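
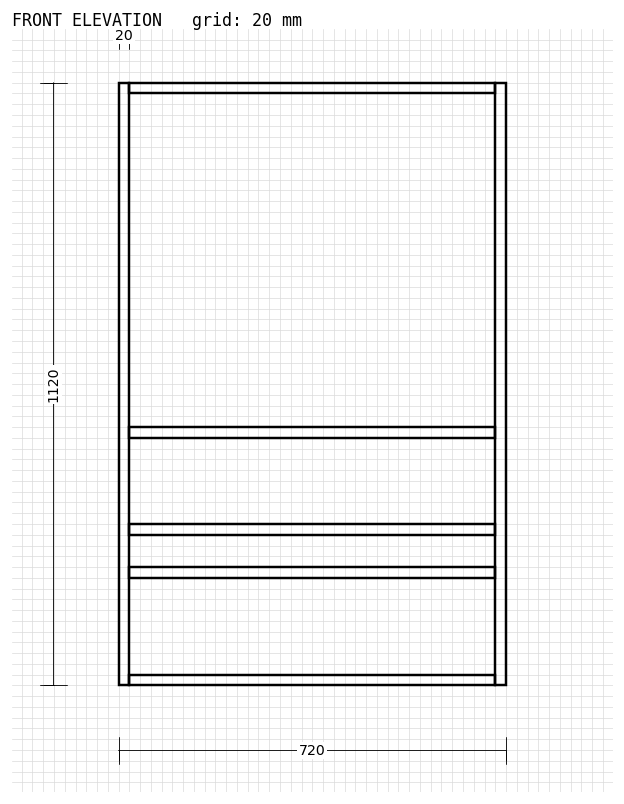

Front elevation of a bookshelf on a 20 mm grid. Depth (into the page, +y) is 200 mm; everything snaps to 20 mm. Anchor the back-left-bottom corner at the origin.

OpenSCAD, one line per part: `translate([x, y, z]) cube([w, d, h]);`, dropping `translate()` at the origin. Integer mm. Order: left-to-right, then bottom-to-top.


cube([20, 200, 1120]);
translate([20, 0, 0]) cube([680, 200, 20]);
translate([20, 0, 200]) cube([680, 200, 20]);
translate([20, 0, 280]) cube([680, 200, 20]);
translate([20, 0, 460]) cube([680, 200, 20]);
translate([20, 0, 1100]) cube([680, 200, 20]);
translate([700, 0, 0]) cube([20, 200, 1120]);


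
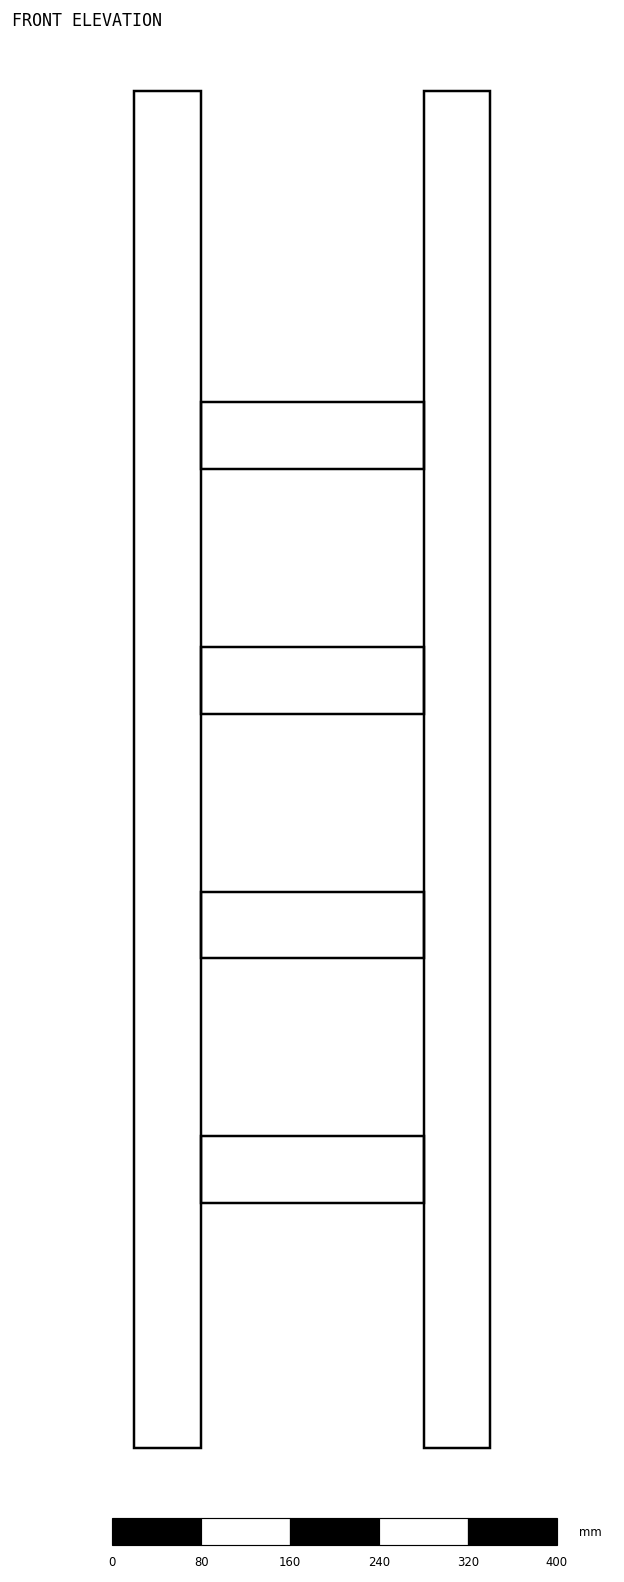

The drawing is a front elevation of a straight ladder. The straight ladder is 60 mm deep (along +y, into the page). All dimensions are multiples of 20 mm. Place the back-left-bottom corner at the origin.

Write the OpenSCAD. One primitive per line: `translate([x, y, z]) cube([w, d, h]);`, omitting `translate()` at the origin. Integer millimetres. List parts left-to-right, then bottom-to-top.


cube([60, 60, 1220]);
translate([60, 0, 220]) cube([200, 60, 60]);
translate([60, 0, 440]) cube([200, 60, 60]);
translate([60, 0, 660]) cube([200, 60, 60]);
translate([60, 0, 880]) cube([200, 60, 60]);
translate([260, 0, 0]) cube([60, 60, 1220]);


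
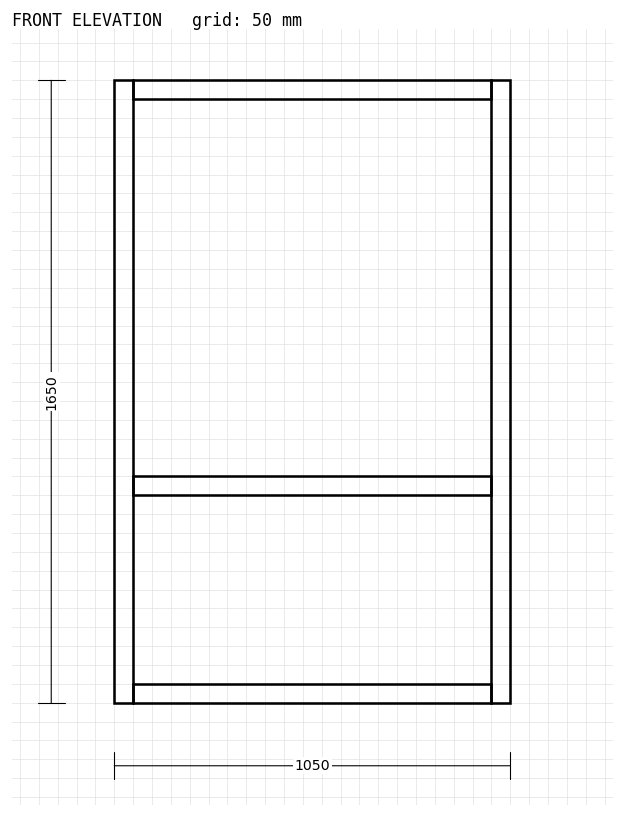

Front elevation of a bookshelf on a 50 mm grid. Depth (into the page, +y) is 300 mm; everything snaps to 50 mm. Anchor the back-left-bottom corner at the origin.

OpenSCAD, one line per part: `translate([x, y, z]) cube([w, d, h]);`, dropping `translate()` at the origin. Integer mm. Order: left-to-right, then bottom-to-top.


cube([50, 300, 1650]);
translate([50, 0, 0]) cube([950, 300, 50]);
translate([50, 0, 550]) cube([950, 300, 50]);
translate([50, 0, 1600]) cube([950, 300, 50]);
translate([1000, 0, 0]) cube([50, 300, 1650]);


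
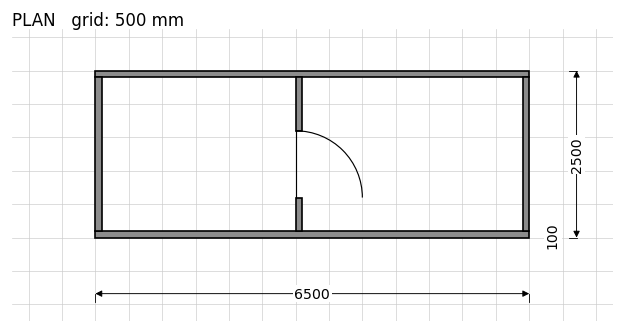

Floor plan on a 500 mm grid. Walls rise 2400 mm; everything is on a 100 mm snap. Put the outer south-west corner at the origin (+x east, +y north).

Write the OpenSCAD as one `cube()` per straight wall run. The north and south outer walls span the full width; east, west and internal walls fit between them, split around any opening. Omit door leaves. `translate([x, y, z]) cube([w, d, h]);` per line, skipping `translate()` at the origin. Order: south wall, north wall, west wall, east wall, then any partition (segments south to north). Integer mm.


cube([6500, 100, 2400]);
translate([0, 2400, 0]) cube([6500, 100, 2400]);
translate([0, 100, 0]) cube([100, 2300, 2400]);
translate([6400, 100, 0]) cube([100, 2300, 2400]);
translate([3000, 100, 0]) cube([100, 500, 2400]);
translate([3000, 1600, 0]) cube([100, 800, 2400]);


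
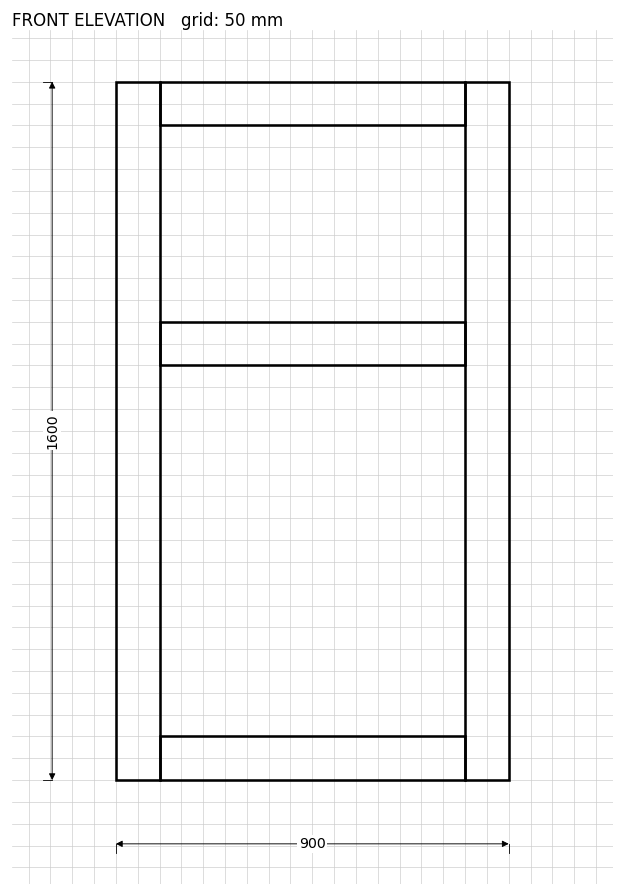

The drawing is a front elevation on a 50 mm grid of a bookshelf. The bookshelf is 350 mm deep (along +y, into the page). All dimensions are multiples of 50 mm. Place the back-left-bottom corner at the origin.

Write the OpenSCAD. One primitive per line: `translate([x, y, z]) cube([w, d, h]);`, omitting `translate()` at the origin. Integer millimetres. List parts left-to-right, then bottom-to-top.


cube([100, 350, 1600]);
translate([100, 0, 0]) cube([700, 350, 100]);
translate([100, 0, 950]) cube([700, 350, 100]);
translate([100, 0, 1500]) cube([700, 350, 100]);
translate([800, 0, 0]) cube([100, 350, 1600]);


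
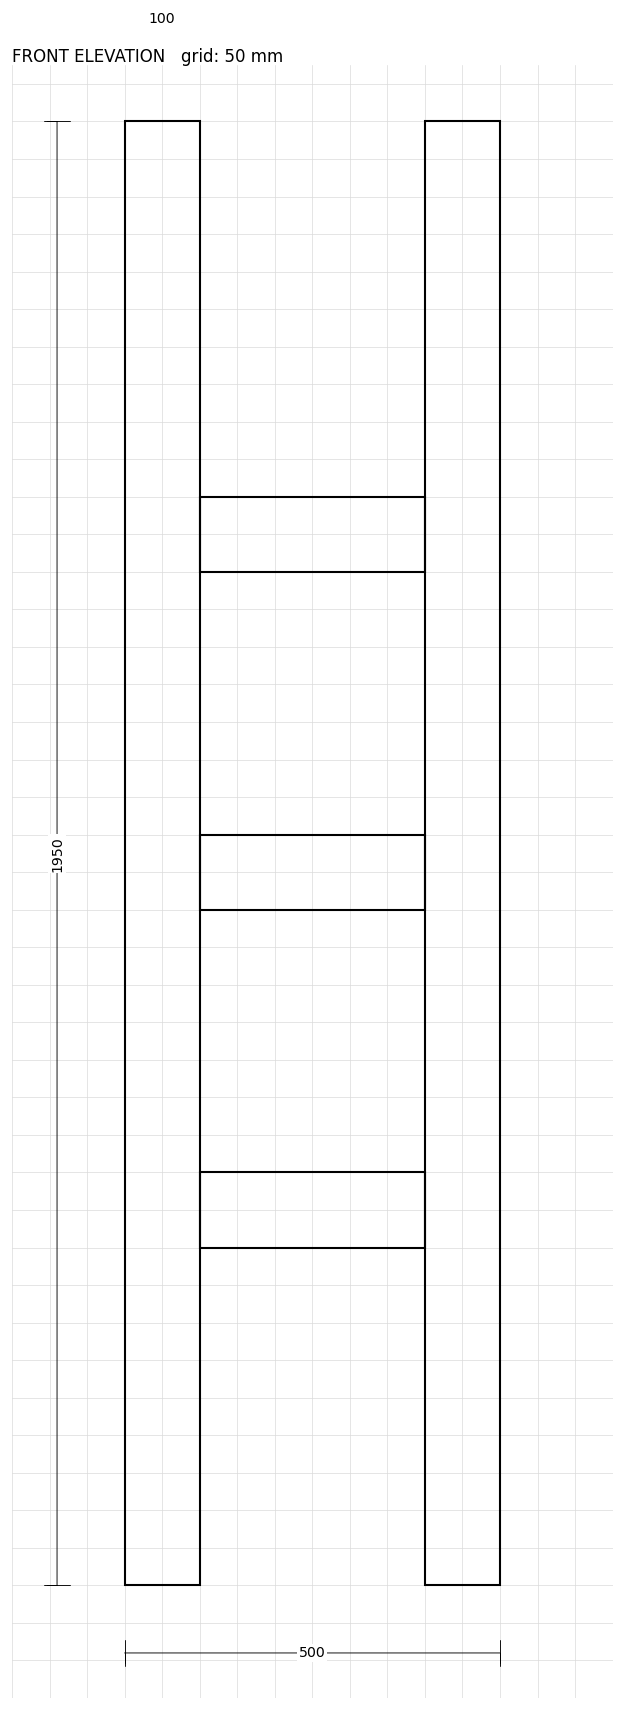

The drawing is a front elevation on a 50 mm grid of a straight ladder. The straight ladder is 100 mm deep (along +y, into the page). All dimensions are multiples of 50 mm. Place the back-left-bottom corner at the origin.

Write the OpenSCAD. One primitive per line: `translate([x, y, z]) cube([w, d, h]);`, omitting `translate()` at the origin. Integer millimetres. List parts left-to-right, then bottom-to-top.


cube([100, 100, 1950]);
translate([100, 0, 450]) cube([300, 100, 100]);
translate([100, 0, 900]) cube([300, 100, 100]);
translate([100, 0, 1350]) cube([300, 100, 100]);
translate([400, 0, 0]) cube([100, 100, 1950]);


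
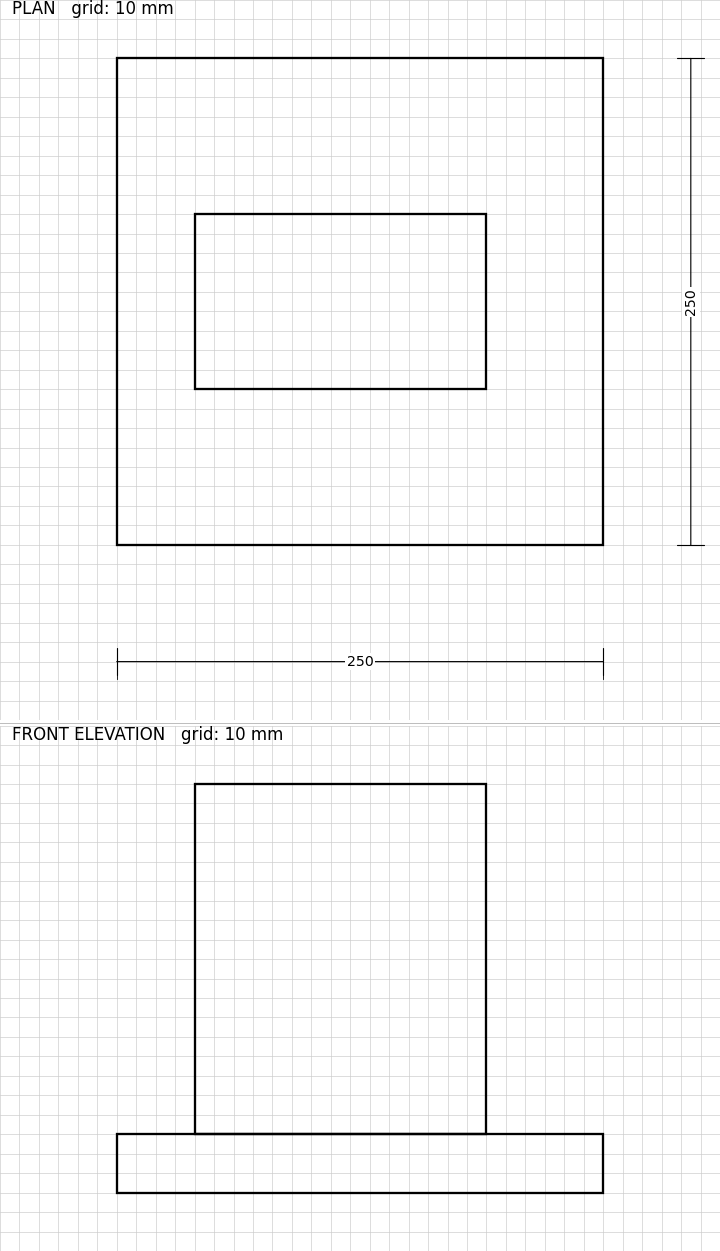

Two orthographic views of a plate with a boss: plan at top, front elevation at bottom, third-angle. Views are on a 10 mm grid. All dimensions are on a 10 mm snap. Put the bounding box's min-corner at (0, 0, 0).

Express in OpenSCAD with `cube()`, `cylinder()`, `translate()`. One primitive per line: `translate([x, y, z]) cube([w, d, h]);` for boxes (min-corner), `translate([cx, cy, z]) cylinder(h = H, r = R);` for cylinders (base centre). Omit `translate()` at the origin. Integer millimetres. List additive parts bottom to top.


cube([250, 250, 30]);
translate([40, 80, 30]) cube([150, 90, 180]);


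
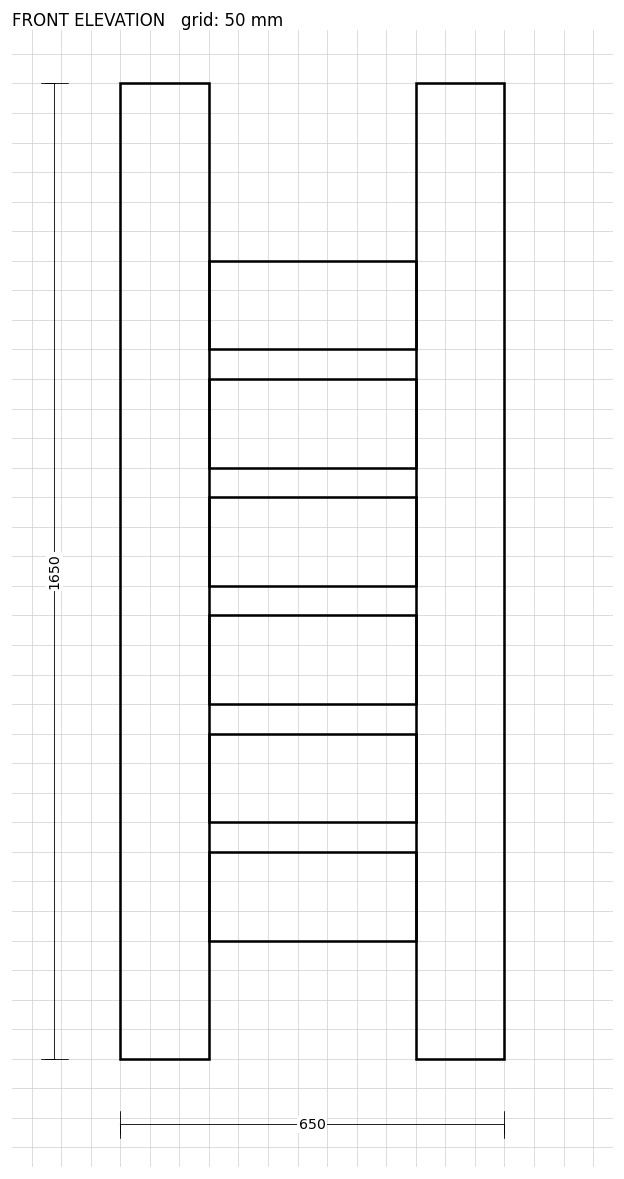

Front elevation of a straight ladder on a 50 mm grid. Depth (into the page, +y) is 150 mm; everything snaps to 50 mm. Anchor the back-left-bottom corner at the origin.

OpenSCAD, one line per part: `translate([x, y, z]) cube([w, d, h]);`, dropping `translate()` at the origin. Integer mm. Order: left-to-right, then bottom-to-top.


cube([150, 150, 1650]);
translate([150, 0, 200]) cube([350, 150, 150]);
translate([150, 0, 400]) cube([350, 150, 150]);
translate([150, 0, 600]) cube([350, 150, 150]);
translate([150, 0, 800]) cube([350, 150, 150]);
translate([150, 0, 1000]) cube([350, 150, 150]);
translate([150, 0, 1200]) cube([350, 150, 150]);
translate([500, 0, 0]) cube([150, 150, 1650]);


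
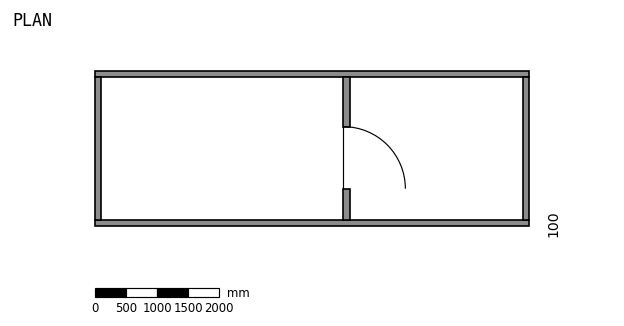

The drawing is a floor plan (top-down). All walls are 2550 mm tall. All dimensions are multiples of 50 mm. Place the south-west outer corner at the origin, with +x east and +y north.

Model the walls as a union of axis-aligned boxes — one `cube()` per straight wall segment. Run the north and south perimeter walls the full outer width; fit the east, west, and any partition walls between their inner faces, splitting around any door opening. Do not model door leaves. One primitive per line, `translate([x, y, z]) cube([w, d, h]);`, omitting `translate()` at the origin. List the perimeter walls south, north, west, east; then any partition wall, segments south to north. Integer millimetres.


cube([7000, 100, 2550]);
translate([0, 2400, 0]) cube([7000, 100, 2550]);
translate([0, 100, 0]) cube([100, 2300, 2550]);
translate([6900, 100, 0]) cube([100, 2300, 2550]);
translate([4000, 100, 0]) cube([100, 500, 2550]);
translate([4000, 1600, 0]) cube([100, 800, 2550]);


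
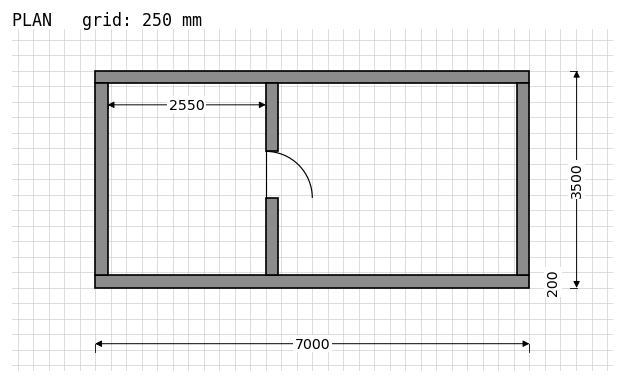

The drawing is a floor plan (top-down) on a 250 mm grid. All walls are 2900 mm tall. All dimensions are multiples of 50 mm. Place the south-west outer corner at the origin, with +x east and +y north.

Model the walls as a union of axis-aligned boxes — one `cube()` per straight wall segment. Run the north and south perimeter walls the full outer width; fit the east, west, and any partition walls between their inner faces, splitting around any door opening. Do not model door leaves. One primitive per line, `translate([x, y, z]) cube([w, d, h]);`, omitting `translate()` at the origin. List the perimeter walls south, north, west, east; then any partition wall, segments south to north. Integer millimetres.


cube([7000, 200, 2900]);
translate([0, 3300, 0]) cube([7000, 200, 2900]);
translate([0, 200, 0]) cube([200, 3100, 2900]);
translate([6800, 200, 0]) cube([200, 3100, 2900]);
translate([2750, 200, 0]) cube([200, 1250, 2900]);
translate([2750, 2200, 0]) cube([200, 1100, 2900]);


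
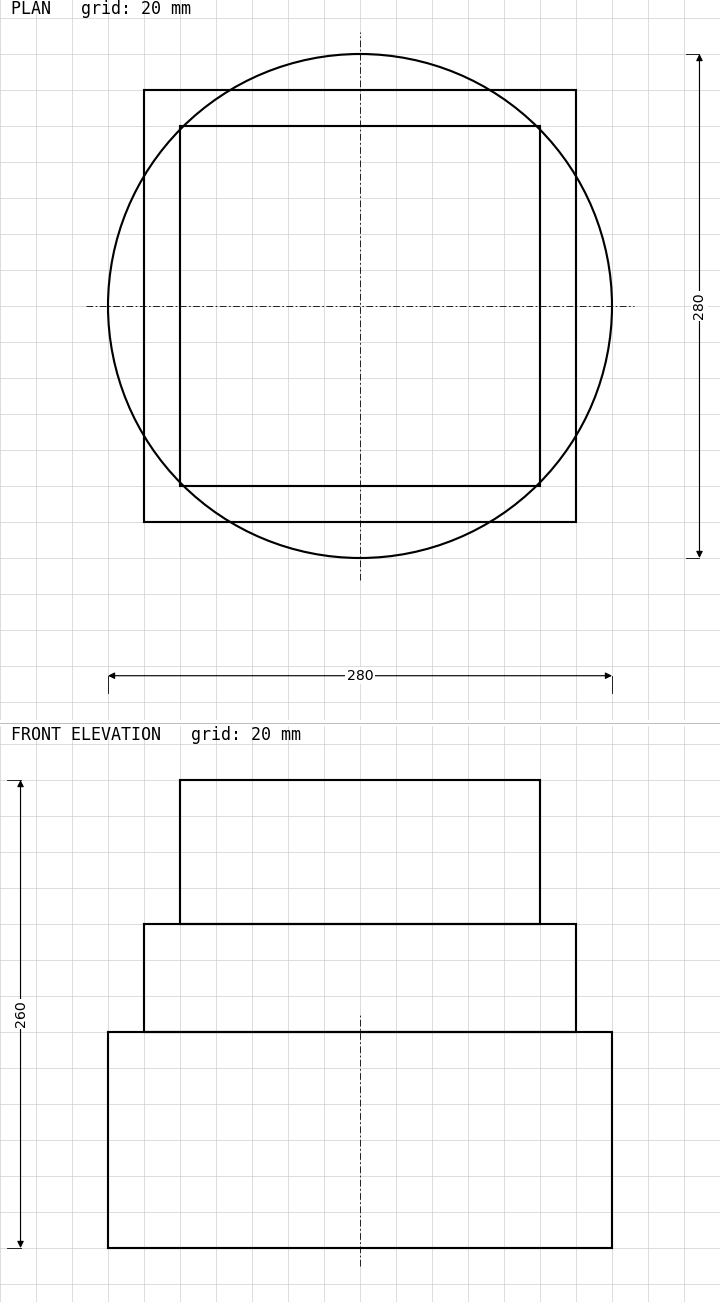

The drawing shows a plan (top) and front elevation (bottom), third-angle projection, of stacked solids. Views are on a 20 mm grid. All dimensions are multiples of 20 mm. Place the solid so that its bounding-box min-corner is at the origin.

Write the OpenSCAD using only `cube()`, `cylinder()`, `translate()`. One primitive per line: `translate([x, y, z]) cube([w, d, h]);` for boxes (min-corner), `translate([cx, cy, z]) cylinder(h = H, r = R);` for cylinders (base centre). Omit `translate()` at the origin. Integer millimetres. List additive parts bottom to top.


translate([140, 140, 0]) cylinder(h = 120, r = 140);
translate([20, 20, 120]) cube([240, 240, 60]);
translate([40, 40, 180]) cube([200, 200, 80]);


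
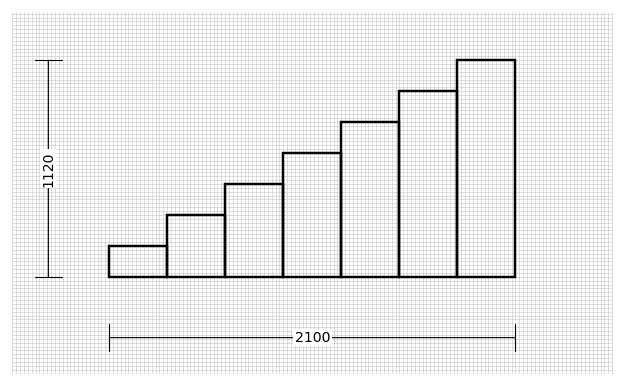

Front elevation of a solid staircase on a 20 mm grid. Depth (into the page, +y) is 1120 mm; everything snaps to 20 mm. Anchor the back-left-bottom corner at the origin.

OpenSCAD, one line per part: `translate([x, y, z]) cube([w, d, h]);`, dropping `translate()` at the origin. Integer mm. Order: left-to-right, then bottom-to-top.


cube([300, 1120, 160]);
translate([300, 0, 0]) cube([300, 1120, 320]);
translate([600, 0, 0]) cube([300, 1120, 480]);
translate([900, 0, 0]) cube([300, 1120, 640]);
translate([1200, 0, 0]) cube([300, 1120, 800]);
translate([1500, 0, 0]) cube([300, 1120, 960]);
translate([1800, 0, 0]) cube([300, 1120, 1120]);


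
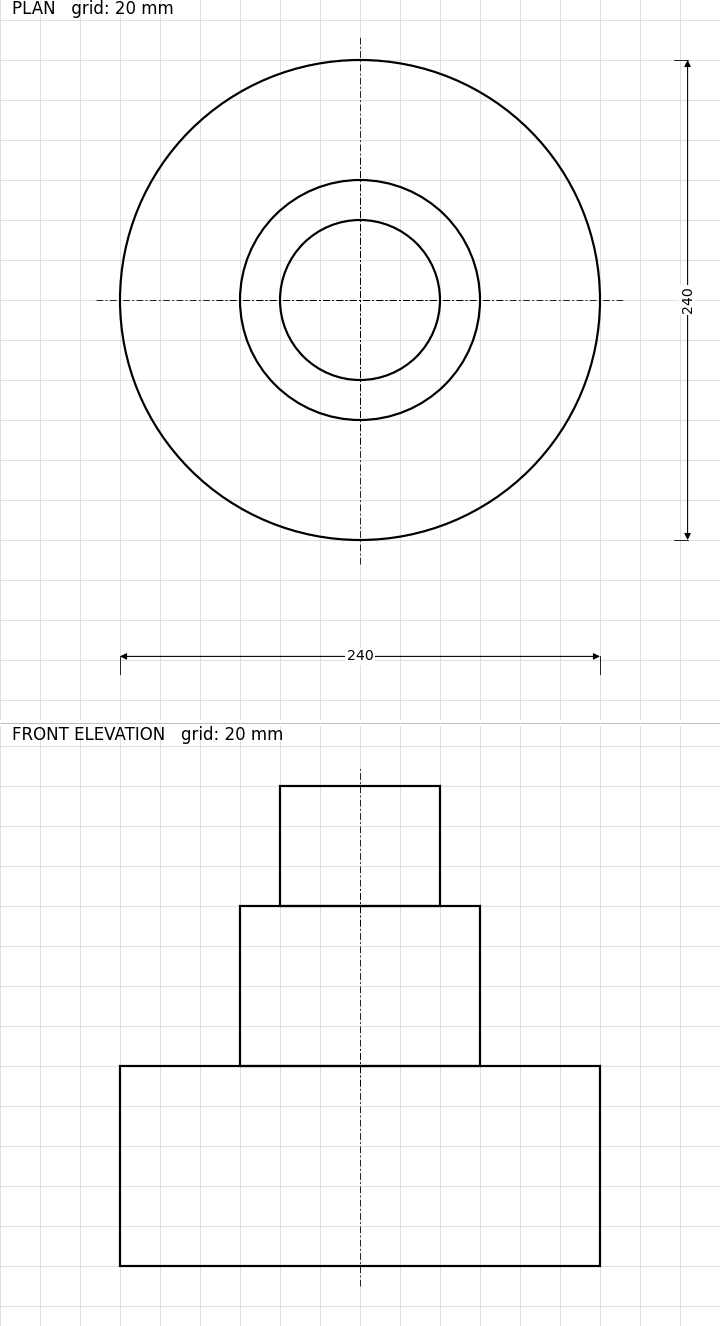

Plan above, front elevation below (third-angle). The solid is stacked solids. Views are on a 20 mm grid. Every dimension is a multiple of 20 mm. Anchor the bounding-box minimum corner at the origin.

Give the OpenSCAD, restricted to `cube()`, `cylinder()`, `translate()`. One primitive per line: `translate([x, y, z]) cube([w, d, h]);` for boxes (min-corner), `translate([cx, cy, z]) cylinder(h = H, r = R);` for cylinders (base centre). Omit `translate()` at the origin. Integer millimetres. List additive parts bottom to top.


translate([120, 120, 0]) cylinder(h = 100, r = 120);
translate([120, 120, 100]) cylinder(h = 80, r = 60);
translate([120, 120, 180]) cylinder(h = 60, r = 40);


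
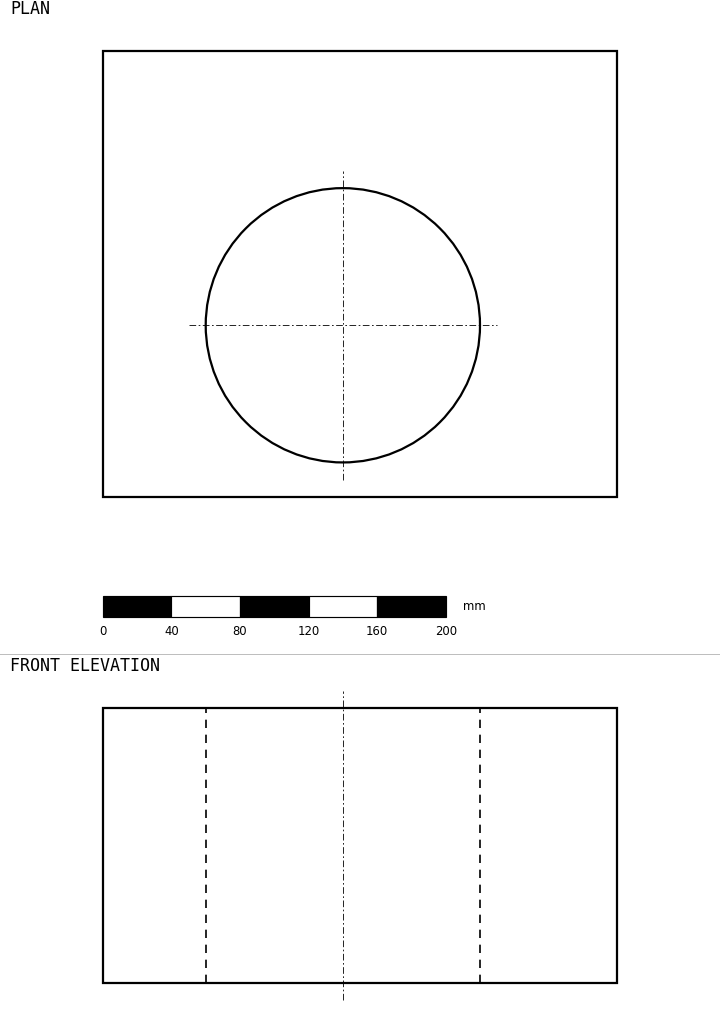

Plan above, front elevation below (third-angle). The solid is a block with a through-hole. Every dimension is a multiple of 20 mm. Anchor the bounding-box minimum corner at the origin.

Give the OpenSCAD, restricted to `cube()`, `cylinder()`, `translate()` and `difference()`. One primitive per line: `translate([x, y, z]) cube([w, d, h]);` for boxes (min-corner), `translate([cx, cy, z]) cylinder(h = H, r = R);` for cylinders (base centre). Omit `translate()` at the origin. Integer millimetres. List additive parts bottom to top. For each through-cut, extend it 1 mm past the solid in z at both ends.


difference() {
  cube([300, 260, 160]);
  translate([140, 100, -1]) cylinder(h = 162, r = 80);
}


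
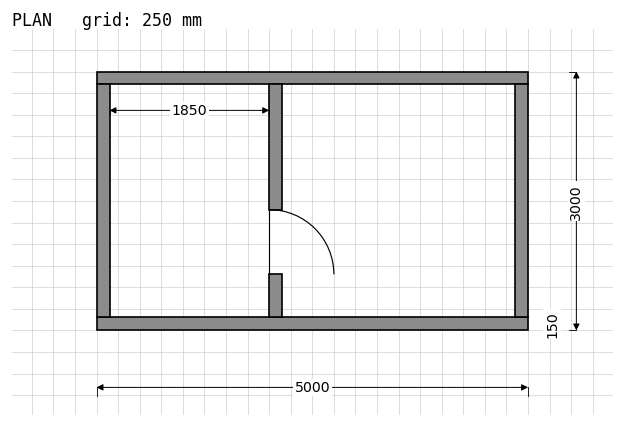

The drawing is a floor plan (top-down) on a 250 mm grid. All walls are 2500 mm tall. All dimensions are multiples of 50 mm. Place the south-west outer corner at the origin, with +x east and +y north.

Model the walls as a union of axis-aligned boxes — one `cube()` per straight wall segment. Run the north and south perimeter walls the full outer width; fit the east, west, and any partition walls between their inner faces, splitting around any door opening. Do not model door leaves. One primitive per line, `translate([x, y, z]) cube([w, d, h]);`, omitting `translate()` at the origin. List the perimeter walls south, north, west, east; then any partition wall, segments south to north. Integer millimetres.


cube([5000, 150, 2500]);
translate([0, 2850, 0]) cube([5000, 150, 2500]);
translate([0, 150, 0]) cube([150, 2700, 2500]);
translate([4850, 150, 0]) cube([150, 2700, 2500]);
translate([2000, 150, 0]) cube([150, 500, 2500]);
translate([2000, 1400, 0]) cube([150, 1450, 2500]);


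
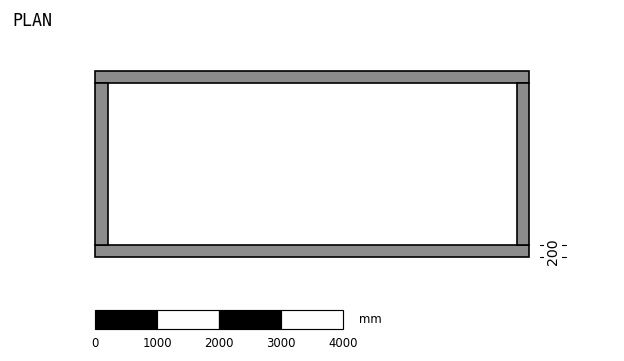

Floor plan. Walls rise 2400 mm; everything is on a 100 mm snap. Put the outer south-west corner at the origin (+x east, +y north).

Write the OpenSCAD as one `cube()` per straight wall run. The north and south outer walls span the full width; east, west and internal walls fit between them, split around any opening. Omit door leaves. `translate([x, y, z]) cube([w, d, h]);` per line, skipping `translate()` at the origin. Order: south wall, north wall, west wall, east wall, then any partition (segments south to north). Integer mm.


cube([7000, 200, 2400]);
translate([0, 2800, 0]) cube([7000, 200, 2400]);
translate([0, 200, 0]) cube([200, 2600, 2400]);
translate([6800, 200, 0]) cube([200, 2600, 2400]);


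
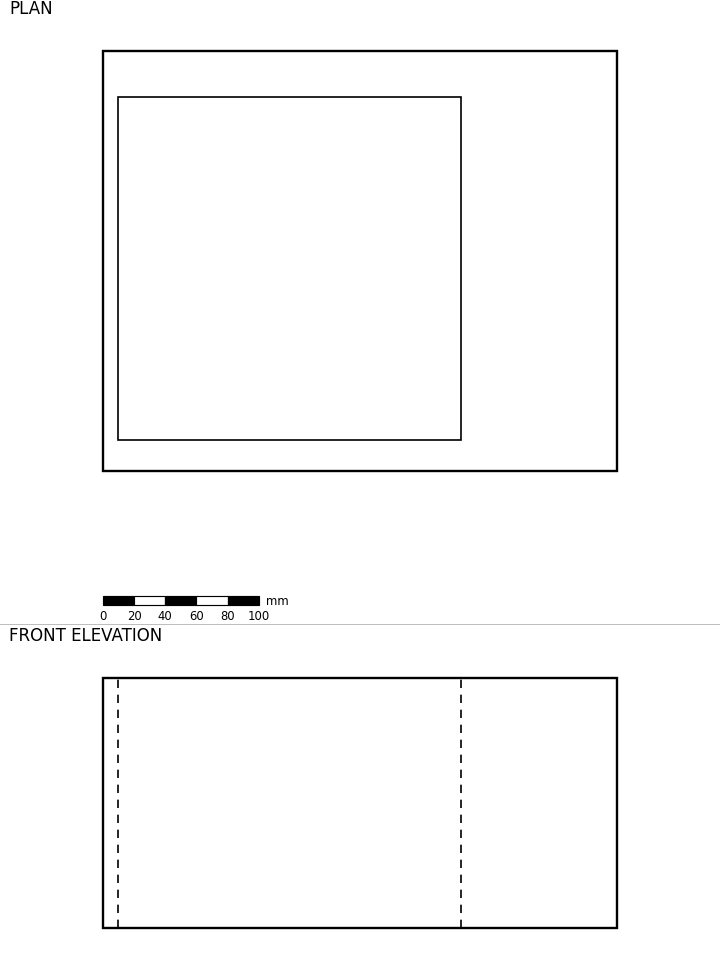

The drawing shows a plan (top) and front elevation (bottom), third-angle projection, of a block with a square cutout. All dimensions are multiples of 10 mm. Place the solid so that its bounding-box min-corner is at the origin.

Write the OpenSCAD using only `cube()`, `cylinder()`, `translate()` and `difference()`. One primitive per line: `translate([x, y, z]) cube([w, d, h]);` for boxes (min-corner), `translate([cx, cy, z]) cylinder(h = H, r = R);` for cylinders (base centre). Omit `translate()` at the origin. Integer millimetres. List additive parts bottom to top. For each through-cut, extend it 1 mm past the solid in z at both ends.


difference() {
  cube([330, 270, 160]);
  translate([10, 20, -1]) cube([220, 220, 162]);
}


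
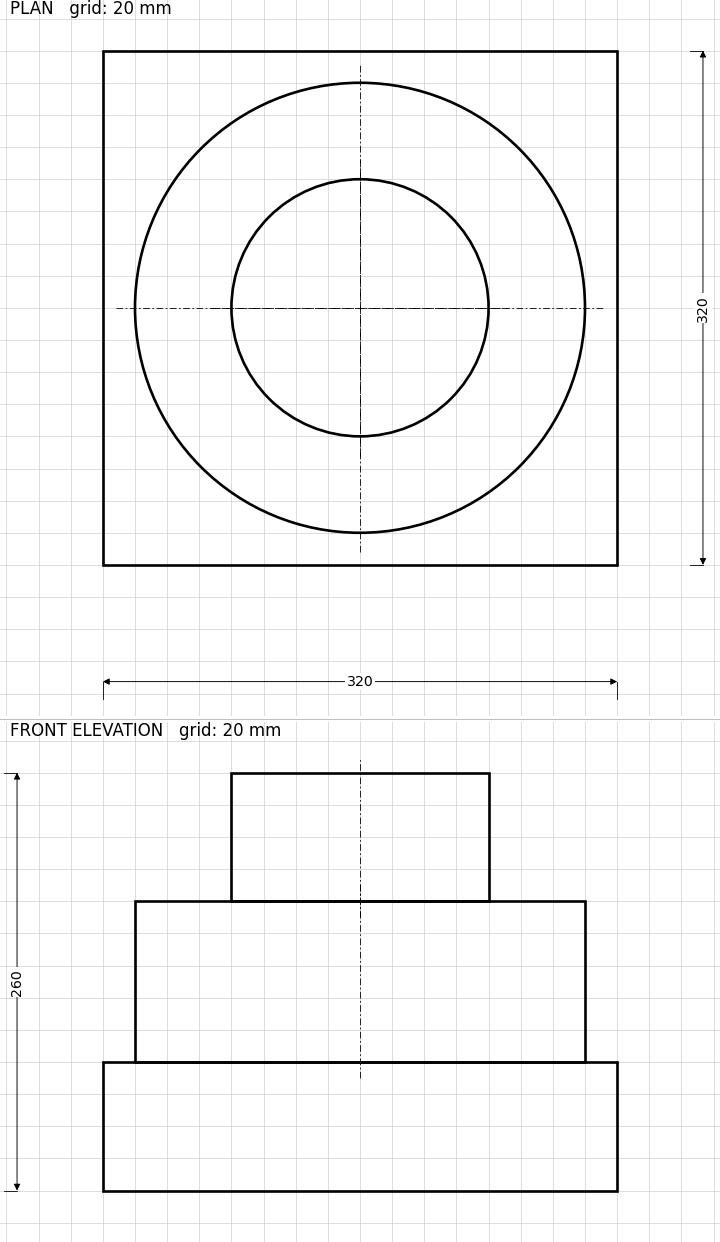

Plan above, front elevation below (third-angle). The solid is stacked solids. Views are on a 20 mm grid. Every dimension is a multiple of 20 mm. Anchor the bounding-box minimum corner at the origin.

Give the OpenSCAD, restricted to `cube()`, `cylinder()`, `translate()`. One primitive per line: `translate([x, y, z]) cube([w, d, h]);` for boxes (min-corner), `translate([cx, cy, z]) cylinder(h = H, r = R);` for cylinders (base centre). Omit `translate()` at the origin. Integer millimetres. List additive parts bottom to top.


cube([320, 320, 80]);
translate([160, 160, 80]) cylinder(h = 100, r = 140);
translate([160, 160, 180]) cylinder(h = 80, r = 80);


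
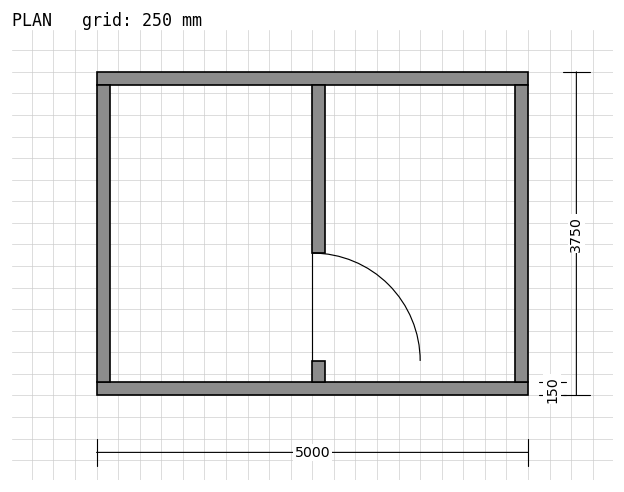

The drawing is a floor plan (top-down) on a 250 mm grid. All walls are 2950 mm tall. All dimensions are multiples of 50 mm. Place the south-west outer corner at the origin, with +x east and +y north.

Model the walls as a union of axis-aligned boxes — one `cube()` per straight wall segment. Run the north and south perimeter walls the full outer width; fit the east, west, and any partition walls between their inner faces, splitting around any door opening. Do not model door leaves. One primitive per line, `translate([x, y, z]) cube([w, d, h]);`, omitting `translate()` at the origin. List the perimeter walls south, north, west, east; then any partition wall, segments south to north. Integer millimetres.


cube([5000, 150, 2950]);
translate([0, 3600, 0]) cube([5000, 150, 2950]);
translate([0, 150, 0]) cube([150, 3450, 2950]);
translate([4850, 150, 0]) cube([150, 3450, 2950]);
translate([2500, 150, 0]) cube([150, 250, 2950]);
translate([2500, 1650, 0]) cube([150, 1950, 2950]);


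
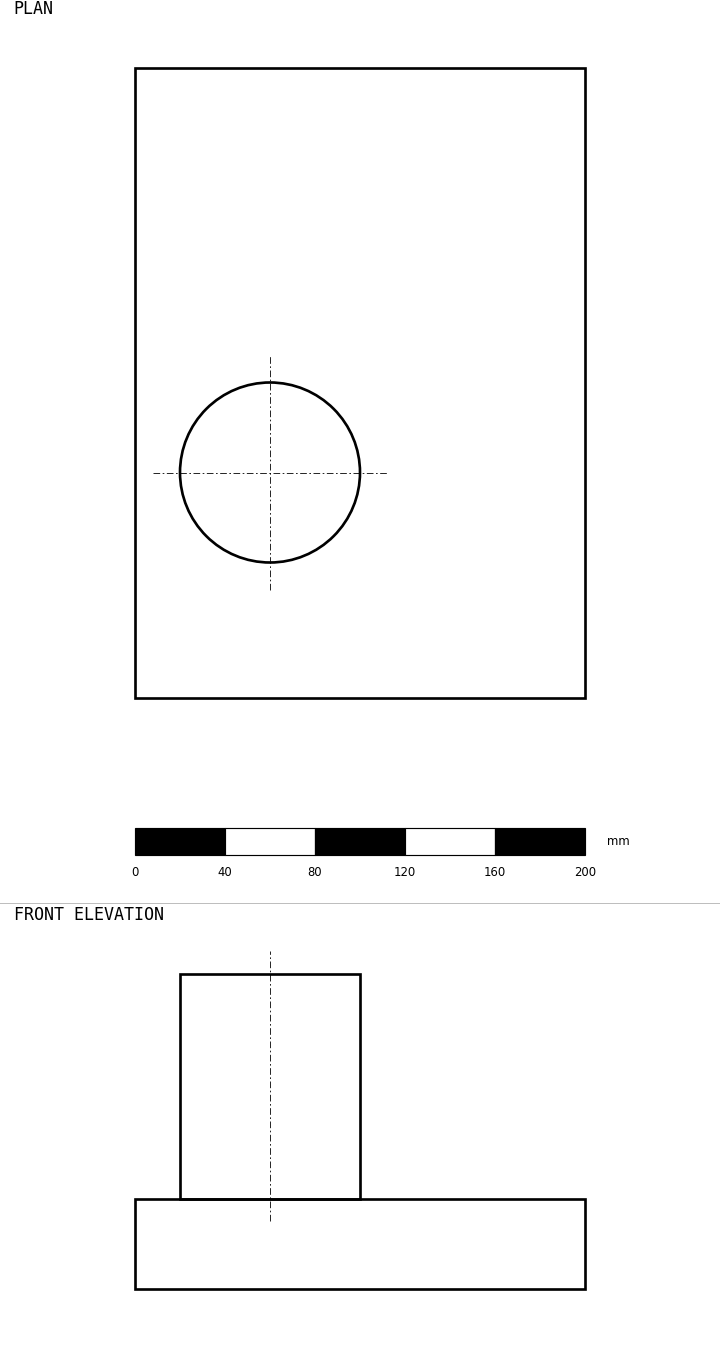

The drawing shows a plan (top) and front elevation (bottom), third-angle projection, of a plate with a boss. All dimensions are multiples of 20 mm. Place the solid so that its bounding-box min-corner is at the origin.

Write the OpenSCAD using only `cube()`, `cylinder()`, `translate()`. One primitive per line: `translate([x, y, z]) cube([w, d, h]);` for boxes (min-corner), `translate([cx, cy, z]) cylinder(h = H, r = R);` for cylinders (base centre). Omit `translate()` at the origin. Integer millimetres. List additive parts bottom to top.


cube([200, 280, 40]);
translate([60, 100, 40]) cylinder(h = 100, r = 40);


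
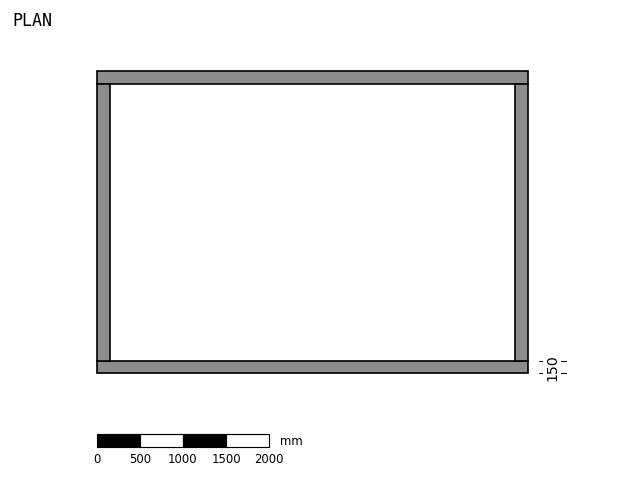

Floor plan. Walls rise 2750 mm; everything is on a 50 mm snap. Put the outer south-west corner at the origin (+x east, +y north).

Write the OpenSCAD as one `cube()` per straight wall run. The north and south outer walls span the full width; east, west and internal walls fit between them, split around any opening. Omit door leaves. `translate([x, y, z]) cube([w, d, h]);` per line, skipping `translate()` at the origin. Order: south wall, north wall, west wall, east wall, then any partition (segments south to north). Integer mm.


cube([5000, 150, 2750]);
translate([0, 3350, 0]) cube([5000, 150, 2750]);
translate([0, 150, 0]) cube([150, 3200, 2750]);
translate([4850, 150, 0]) cube([150, 3200, 2750]);


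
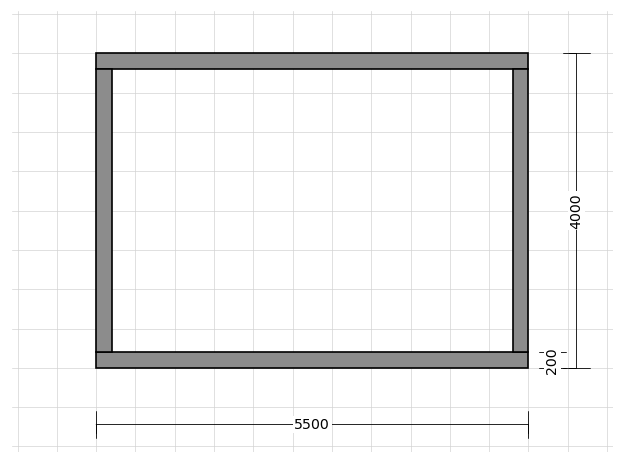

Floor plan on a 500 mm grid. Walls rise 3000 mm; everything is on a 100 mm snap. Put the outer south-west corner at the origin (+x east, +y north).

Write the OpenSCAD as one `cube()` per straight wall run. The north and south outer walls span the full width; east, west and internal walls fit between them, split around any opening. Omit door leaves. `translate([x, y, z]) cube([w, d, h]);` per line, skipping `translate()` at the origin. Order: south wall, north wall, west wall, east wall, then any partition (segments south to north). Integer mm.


cube([5500, 200, 3000]);
translate([0, 3800, 0]) cube([5500, 200, 3000]);
translate([0, 200, 0]) cube([200, 3600, 3000]);
translate([5300, 200, 0]) cube([200, 3600, 3000]);


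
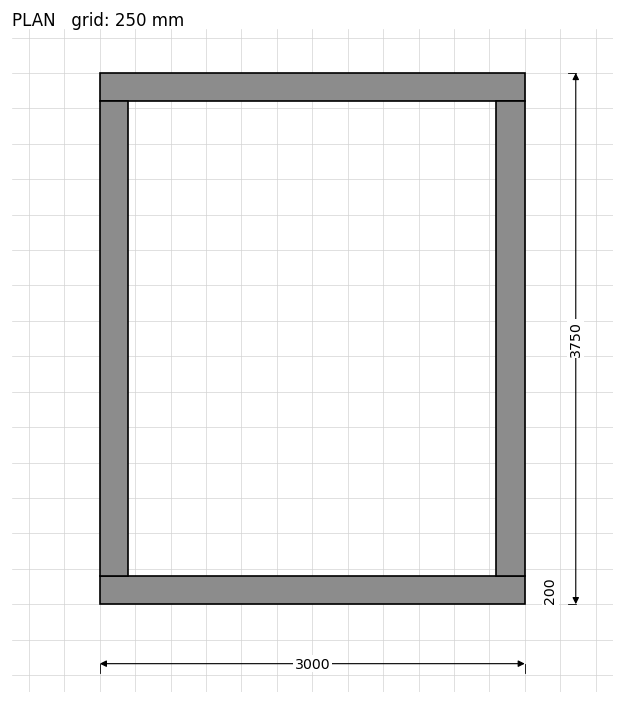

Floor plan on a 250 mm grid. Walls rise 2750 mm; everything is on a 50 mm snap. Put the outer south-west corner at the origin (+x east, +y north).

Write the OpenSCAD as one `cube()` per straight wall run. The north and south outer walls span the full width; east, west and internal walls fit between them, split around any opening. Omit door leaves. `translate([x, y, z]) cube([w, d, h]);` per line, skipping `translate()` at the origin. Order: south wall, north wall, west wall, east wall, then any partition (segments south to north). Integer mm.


cube([3000, 200, 2750]);
translate([0, 3550, 0]) cube([3000, 200, 2750]);
translate([0, 200, 0]) cube([200, 3350, 2750]);
translate([2800, 200, 0]) cube([200, 3350, 2750]);


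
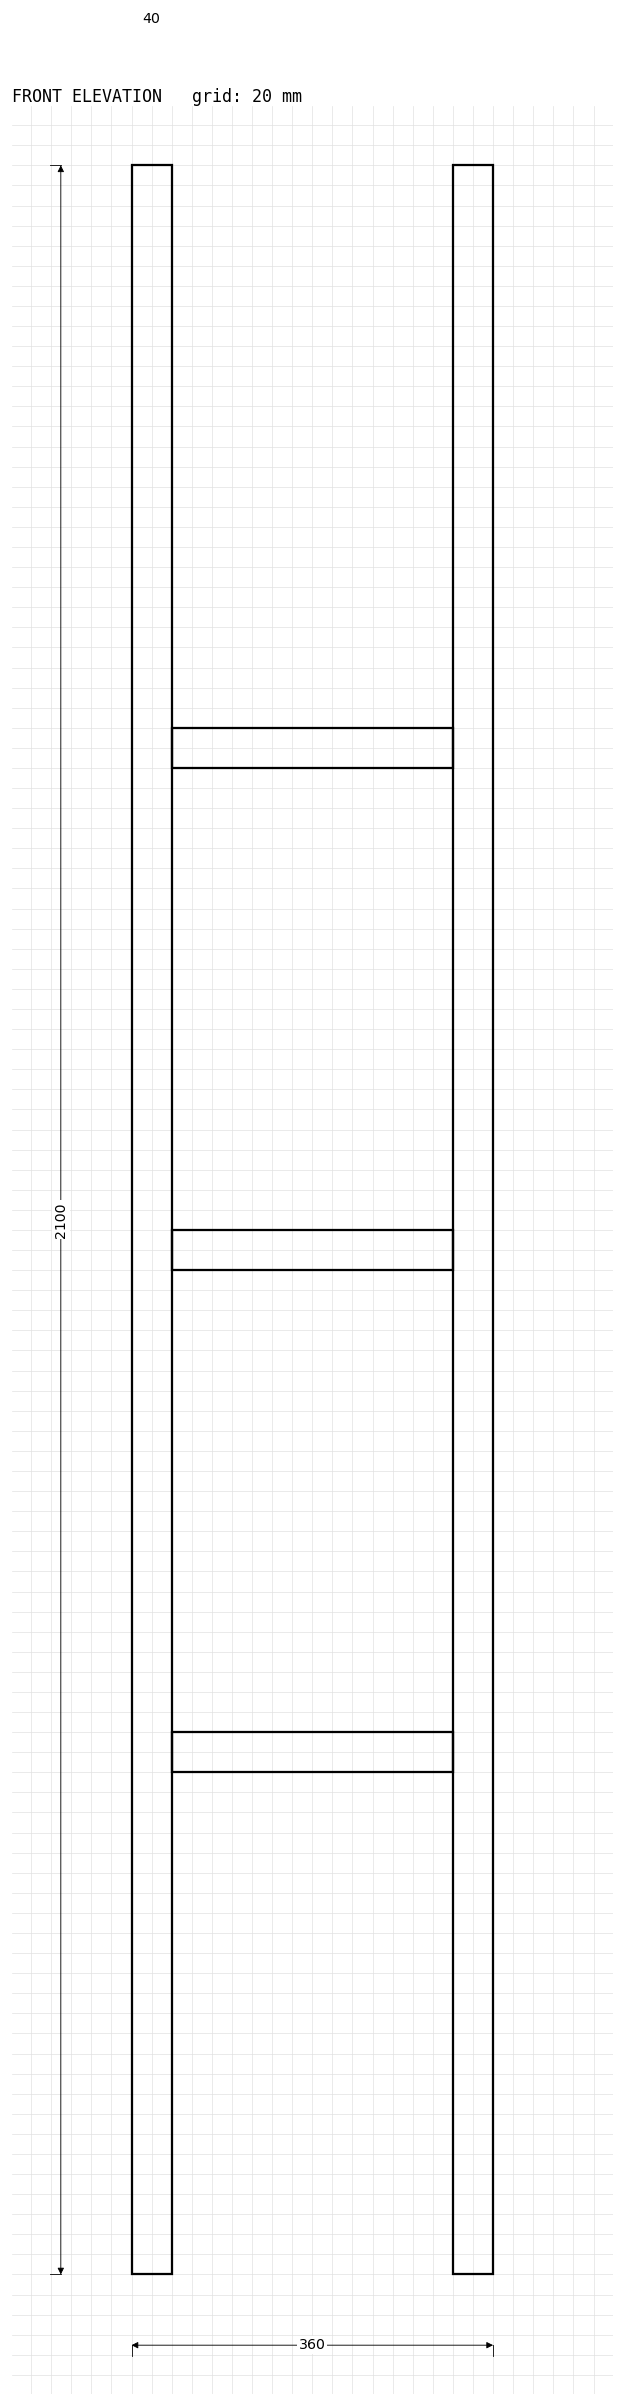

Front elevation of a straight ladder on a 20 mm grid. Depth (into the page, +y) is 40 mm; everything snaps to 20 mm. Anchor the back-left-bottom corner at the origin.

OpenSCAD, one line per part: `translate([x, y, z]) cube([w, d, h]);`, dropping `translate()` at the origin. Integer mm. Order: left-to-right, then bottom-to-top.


cube([40, 40, 2100]);
translate([40, 0, 500]) cube([280, 40, 40]);
translate([40, 0, 1000]) cube([280, 40, 40]);
translate([40, 0, 1500]) cube([280, 40, 40]);
translate([320, 0, 0]) cube([40, 40, 2100]);


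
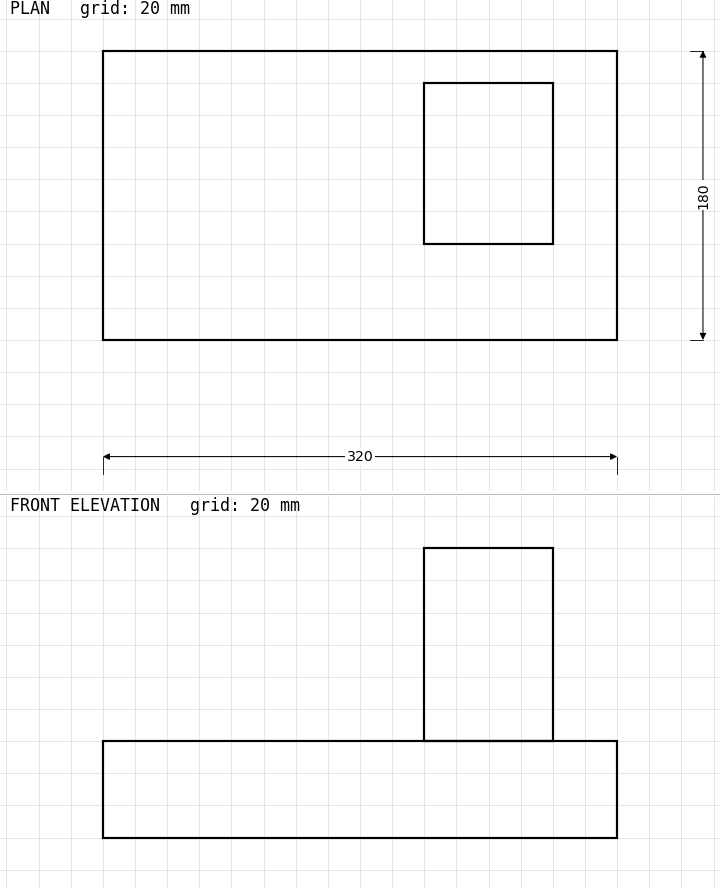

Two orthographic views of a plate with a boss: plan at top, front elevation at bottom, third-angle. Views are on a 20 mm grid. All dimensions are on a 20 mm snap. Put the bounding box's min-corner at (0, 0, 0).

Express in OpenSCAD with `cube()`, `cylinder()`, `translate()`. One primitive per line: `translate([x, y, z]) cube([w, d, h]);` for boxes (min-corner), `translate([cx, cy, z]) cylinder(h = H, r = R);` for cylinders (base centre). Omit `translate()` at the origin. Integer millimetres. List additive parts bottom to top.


cube([320, 180, 60]);
translate([200, 60, 60]) cube([80, 100, 120]);


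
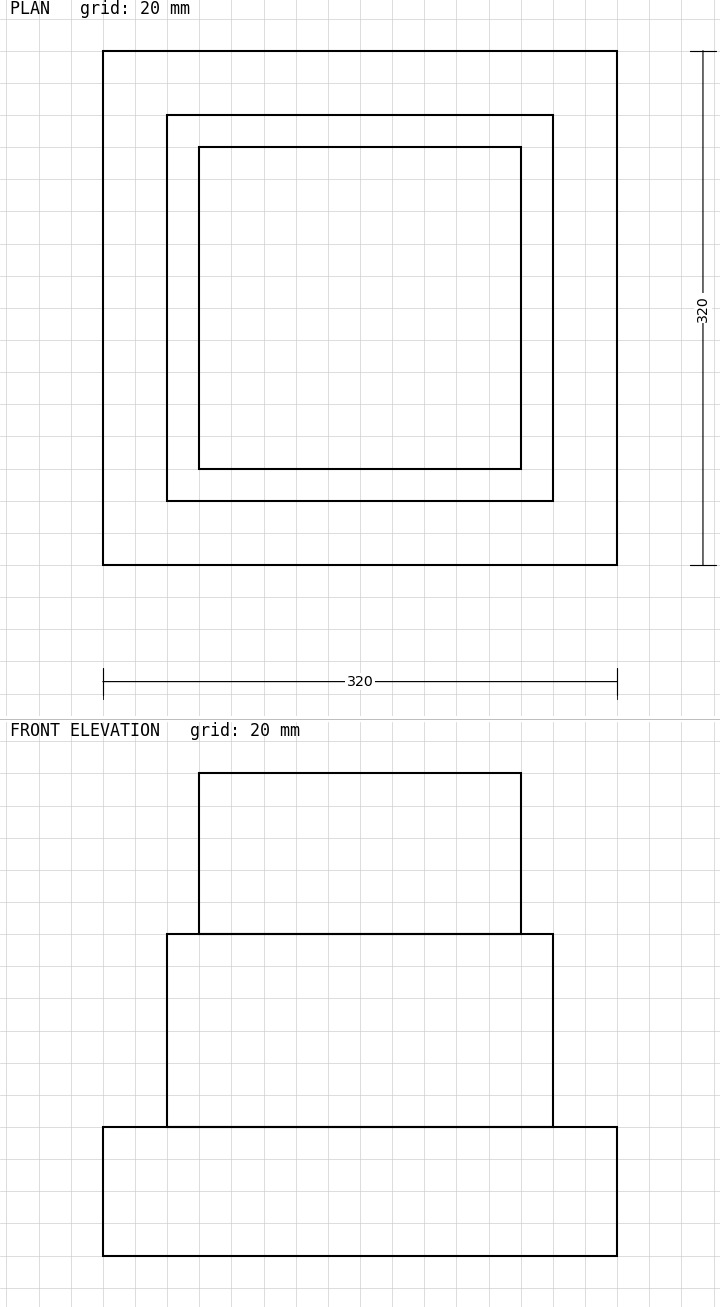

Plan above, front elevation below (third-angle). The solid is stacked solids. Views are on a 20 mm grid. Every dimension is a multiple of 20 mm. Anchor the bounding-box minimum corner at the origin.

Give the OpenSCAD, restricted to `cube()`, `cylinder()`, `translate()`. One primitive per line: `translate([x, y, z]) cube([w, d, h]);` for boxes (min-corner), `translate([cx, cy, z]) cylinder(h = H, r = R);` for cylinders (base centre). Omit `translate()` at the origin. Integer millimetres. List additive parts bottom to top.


cube([320, 320, 80]);
translate([40, 40, 80]) cube([240, 240, 120]);
translate([60, 60, 200]) cube([200, 200, 100]);


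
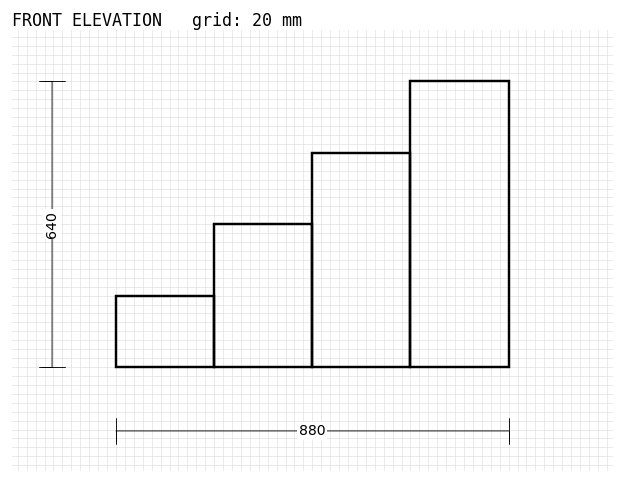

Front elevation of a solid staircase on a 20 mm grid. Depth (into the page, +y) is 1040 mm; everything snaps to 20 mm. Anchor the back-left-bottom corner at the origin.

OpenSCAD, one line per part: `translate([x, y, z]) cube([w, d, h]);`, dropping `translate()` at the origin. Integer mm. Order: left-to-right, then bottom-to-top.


cube([220, 1040, 160]);
translate([220, 0, 0]) cube([220, 1040, 320]);
translate([440, 0, 0]) cube([220, 1040, 480]);
translate([660, 0, 0]) cube([220, 1040, 640]);


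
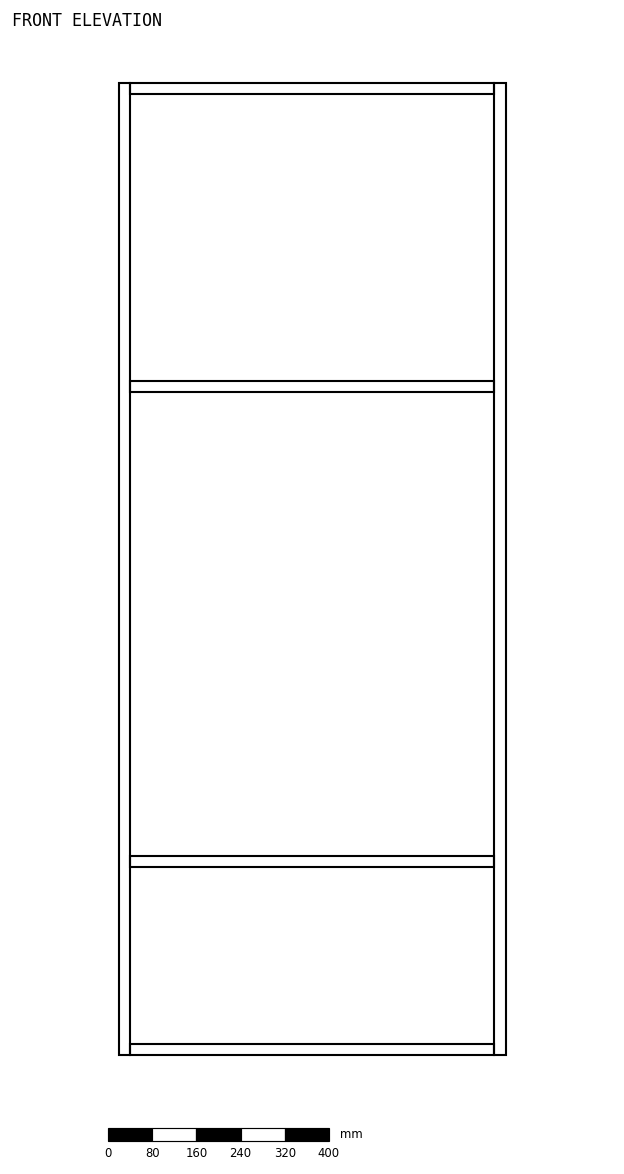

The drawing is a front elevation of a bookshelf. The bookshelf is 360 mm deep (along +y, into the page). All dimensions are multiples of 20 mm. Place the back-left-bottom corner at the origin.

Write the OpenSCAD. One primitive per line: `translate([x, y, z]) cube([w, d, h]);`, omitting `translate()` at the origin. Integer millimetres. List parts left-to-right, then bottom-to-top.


cube([20, 360, 1760]);
translate([20, 0, 0]) cube([660, 360, 20]);
translate([20, 0, 340]) cube([660, 360, 20]);
translate([20, 0, 1200]) cube([660, 360, 20]);
translate([20, 0, 1740]) cube([660, 360, 20]);
translate([680, 0, 0]) cube([20, 360, 1760]);


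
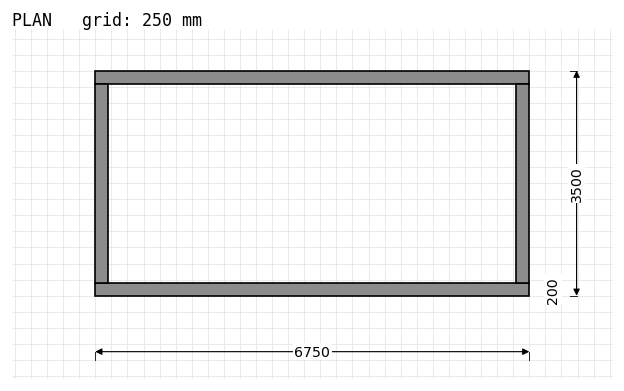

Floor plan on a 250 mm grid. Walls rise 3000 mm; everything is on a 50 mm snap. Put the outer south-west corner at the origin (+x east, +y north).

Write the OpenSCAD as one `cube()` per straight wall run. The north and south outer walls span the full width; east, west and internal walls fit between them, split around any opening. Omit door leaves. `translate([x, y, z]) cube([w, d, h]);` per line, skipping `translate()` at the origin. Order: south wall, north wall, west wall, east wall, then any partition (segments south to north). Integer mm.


cube([6750, 200, 3000]);
translate([0, 3300, 0]) cube([6750, 200, 3000]);
translate([0, 200, 0]) cube([200, 3100, 3000]);
translate([6550, 200, 0]) cube([200, 3100, 3000]);


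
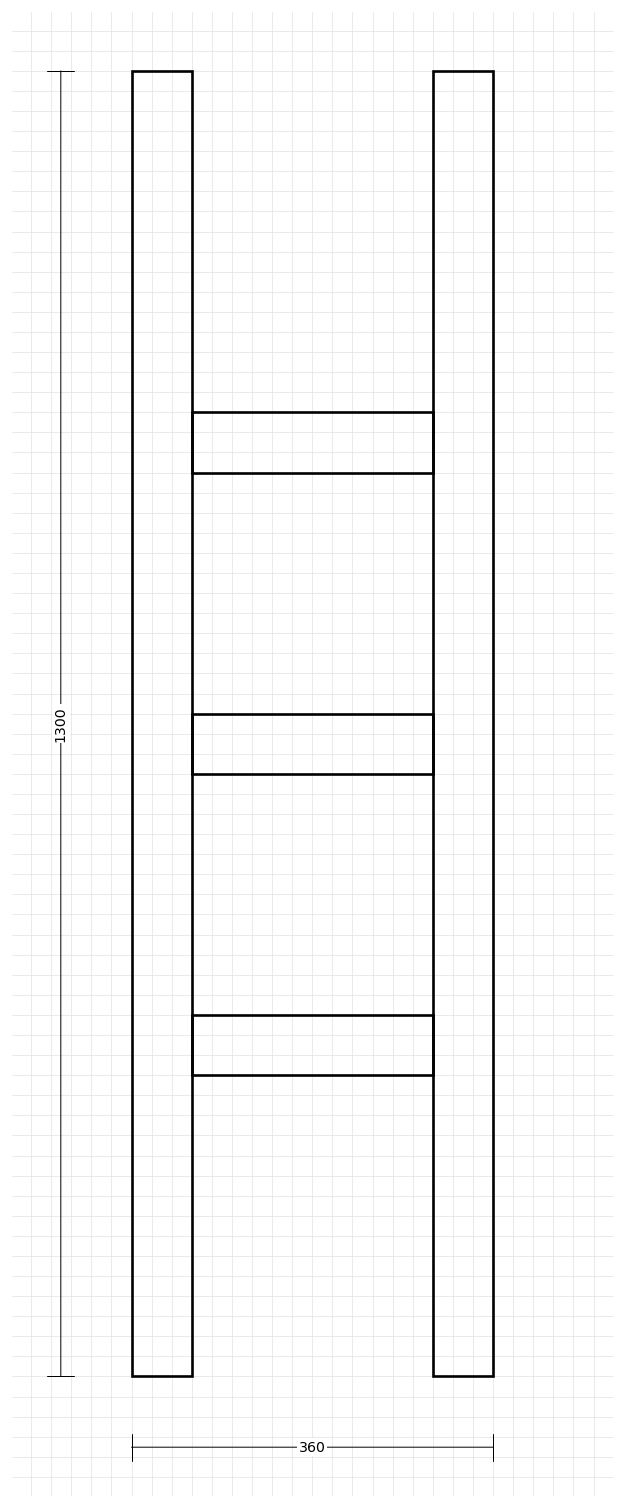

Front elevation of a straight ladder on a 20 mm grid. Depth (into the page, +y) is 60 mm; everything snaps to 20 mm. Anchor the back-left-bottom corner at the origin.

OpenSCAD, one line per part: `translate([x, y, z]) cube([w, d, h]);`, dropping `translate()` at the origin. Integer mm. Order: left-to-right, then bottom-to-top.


cube([60, 60, 1300]);
translate([60, 0, 300]) cube([240, 60, 60]);
translate([60, 0, 600]) cube([240, 60, 60]);
translate([60, 0, 900]) cube([240, 60, 60]);
translate([300, 0, 0]) cube([60, 60, 1300]);


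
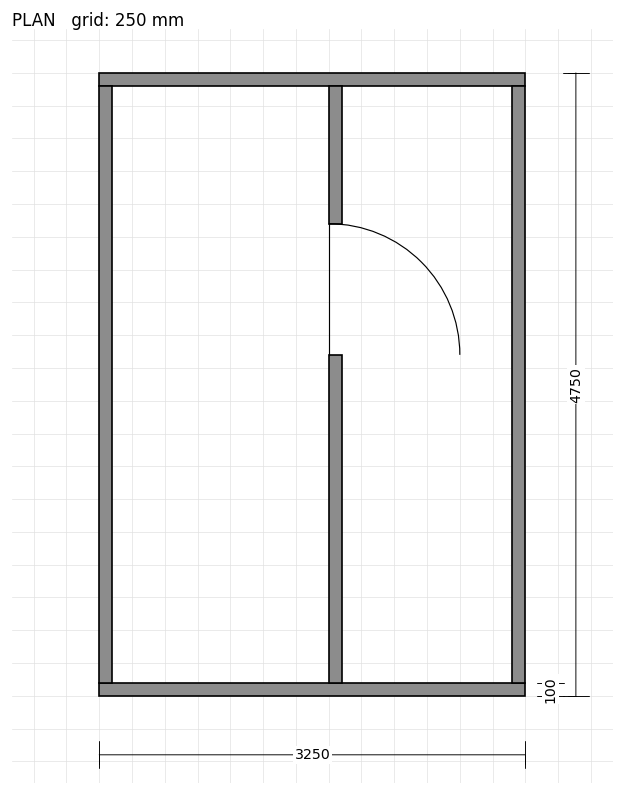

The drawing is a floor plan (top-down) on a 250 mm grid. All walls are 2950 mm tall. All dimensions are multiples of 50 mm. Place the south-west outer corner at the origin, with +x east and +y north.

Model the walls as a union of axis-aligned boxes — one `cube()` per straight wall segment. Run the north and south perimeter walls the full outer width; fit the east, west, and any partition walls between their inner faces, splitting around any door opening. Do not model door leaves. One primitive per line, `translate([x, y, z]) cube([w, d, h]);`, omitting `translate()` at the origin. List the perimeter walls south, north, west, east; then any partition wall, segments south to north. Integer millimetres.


cube([3250, 100, 2950]);
translate([0, 4650, 0]) cube([3250, 100, 2950]);
translate([0, 100, 0]) cube([100, 4550, 2950]);
translate([3150, 100, 0]) cube([100, 4550, 2950]);
translate([1750, 100, 0]) cube([100, 2500, 2950]);
translate([1750, 3600, 0]) cube([100, 1050, 2950]);


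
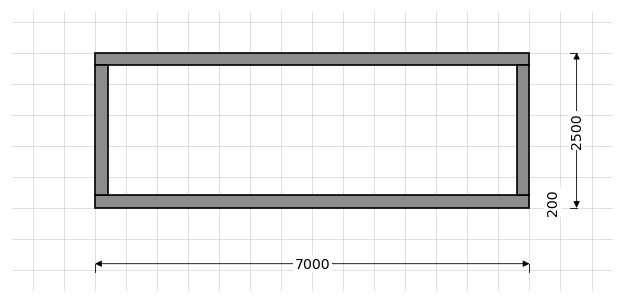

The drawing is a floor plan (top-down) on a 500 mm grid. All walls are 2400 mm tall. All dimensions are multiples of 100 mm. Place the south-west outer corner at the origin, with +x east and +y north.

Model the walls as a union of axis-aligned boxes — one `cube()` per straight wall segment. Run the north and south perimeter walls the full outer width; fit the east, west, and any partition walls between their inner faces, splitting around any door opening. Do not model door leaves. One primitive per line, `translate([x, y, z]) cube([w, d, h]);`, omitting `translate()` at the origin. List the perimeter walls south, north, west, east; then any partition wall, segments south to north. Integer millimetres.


cube([7000, 200, 2400]);
translate([0, 2300, 0]) cube([7000, 200, 2400]);
translate([0, 200, 0]) cube([200, 2100, 2400]);
translate([6800, 200, 0]) cube([200, 2100, 2400]);


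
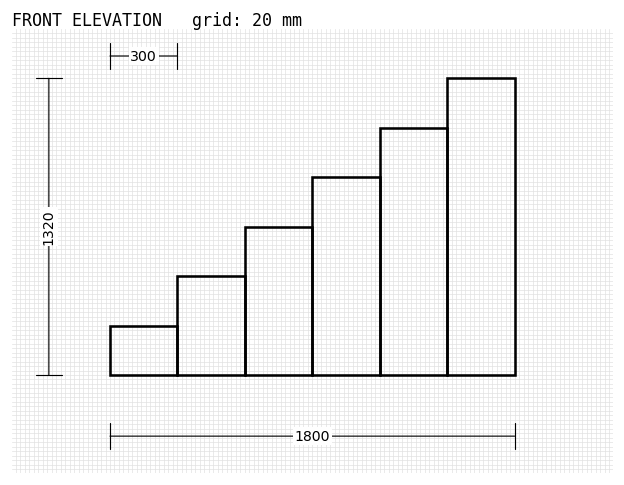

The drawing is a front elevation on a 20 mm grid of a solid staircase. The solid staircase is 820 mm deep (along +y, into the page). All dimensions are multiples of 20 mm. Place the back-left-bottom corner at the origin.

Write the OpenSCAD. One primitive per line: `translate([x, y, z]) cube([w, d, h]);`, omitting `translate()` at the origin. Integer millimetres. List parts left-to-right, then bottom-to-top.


cube([300, 820, 220]);
translate([300, 0, 0]) cube([300, 820, 440]);
translate([600, 0, 0]) cube([300, 820, 660]);
translate([900, 0, 0]) cube([300, 820, 880]);
translate([1200, 0, 0]) cube([300, 820, 1100]);
translate([1500, 0, 0]) cube([300, 820, 1320]);


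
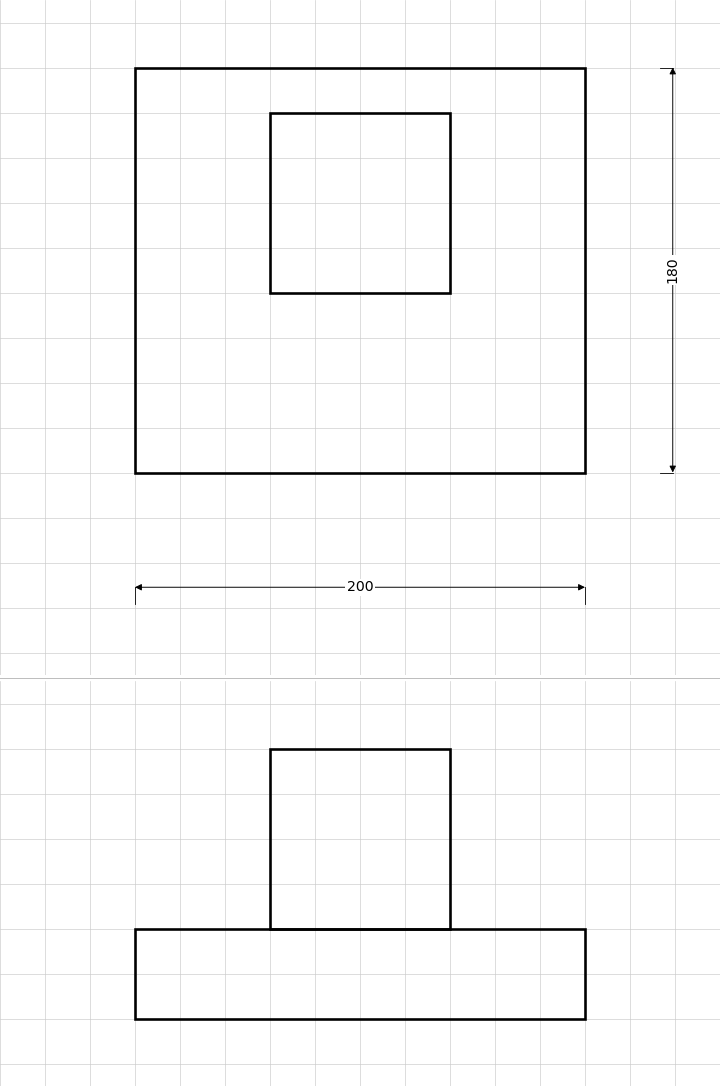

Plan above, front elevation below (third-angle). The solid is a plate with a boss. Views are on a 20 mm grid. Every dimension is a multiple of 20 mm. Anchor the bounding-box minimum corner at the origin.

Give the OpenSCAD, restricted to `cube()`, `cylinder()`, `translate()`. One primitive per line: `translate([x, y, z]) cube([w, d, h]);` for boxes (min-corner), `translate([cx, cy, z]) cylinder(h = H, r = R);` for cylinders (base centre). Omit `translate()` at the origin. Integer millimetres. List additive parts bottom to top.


cube([200, 180, 40]);
translate([60, 80, 40]) cube([80, 80, 80]);


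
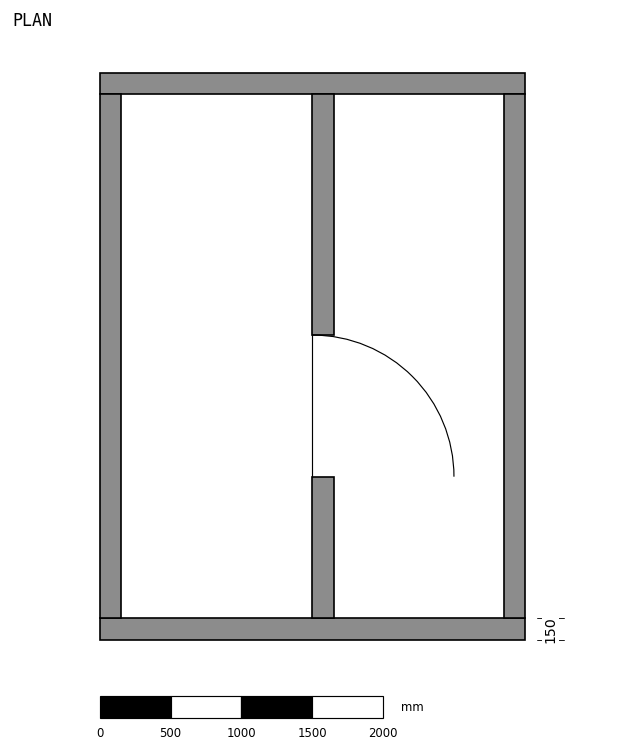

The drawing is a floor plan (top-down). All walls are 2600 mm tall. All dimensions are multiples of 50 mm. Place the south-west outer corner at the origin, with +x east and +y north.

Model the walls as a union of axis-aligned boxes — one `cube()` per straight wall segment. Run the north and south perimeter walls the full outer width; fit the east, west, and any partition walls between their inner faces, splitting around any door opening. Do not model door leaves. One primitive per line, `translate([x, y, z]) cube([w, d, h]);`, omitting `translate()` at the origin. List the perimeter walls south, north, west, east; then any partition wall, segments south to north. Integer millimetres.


cube([3000, 150, 2600]);
translate([0, 3850, 0]) cube([3000, 150, 2600]);
translate([0, 150, 0]) cube([150, 3700, 2600]);
translate([2850, 150, 0]) cube([150, 3700, 2600]);
translate([1500, 150, 0]) cube([150, 1000, 2600]);
translate([1500, 2150, 0]) cube([150, 1700, 2600]);


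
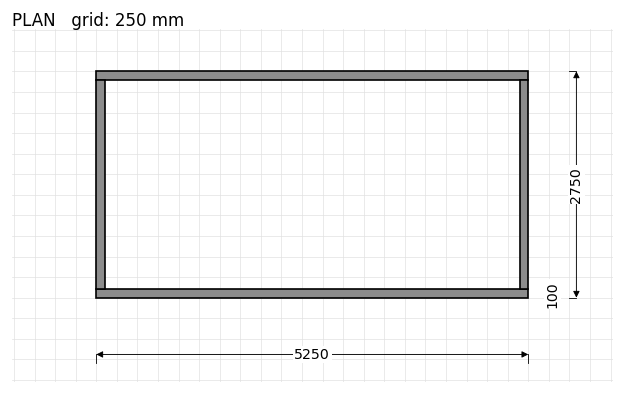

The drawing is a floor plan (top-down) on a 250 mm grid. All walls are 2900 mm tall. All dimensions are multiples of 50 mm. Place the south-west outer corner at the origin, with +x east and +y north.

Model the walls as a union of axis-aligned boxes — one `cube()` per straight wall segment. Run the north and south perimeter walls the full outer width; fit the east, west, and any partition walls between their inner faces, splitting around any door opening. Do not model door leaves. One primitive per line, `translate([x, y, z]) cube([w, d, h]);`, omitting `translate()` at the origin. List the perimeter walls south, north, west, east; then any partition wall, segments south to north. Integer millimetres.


cube([5250, 100, 2900]);
translate([0, 2650, 0]) cube([5250, 100, 2900]);
translate([0, 100, 0]) cube([100, 2550, 2900]);
translate([5150, 100, 0]) cube([100, 2550, 2900]);


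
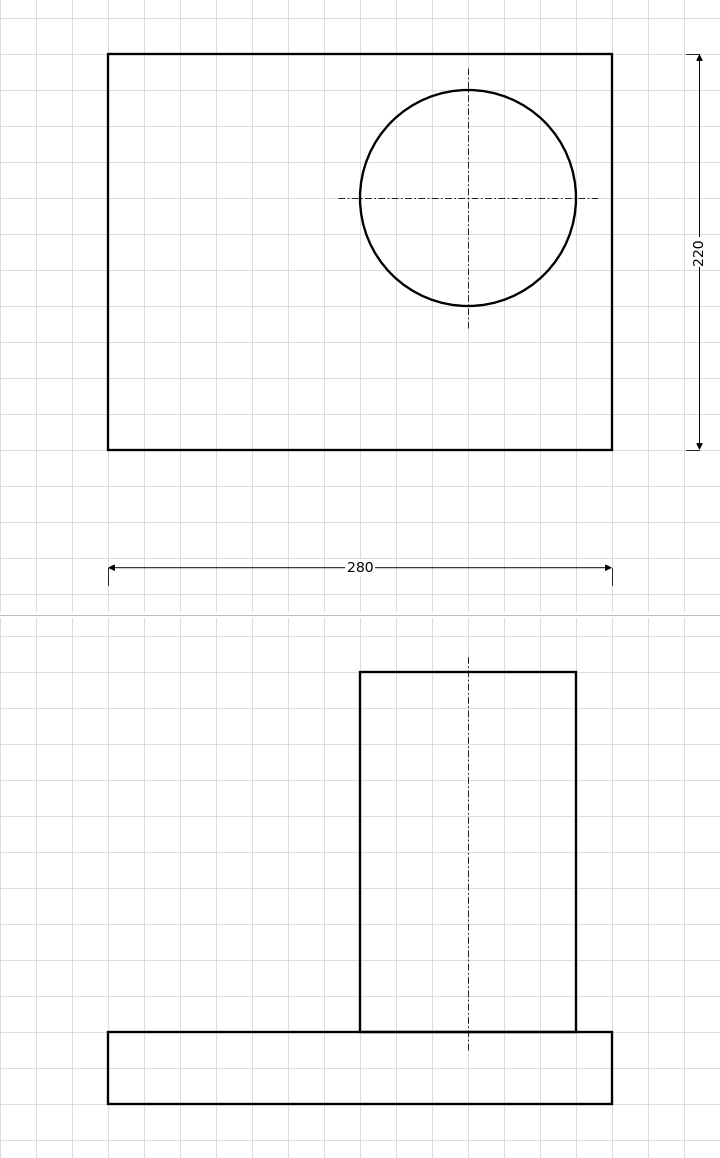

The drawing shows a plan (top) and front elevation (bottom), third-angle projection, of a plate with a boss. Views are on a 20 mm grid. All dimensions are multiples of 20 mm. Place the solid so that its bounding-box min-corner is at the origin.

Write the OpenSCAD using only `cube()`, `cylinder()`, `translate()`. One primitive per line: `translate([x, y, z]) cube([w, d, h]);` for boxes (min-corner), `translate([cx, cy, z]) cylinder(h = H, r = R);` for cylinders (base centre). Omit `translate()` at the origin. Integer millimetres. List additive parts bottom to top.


cube([280, 220, 40]);
translate([200, 140, 40]) cylinder(h = 200, r = 60);
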